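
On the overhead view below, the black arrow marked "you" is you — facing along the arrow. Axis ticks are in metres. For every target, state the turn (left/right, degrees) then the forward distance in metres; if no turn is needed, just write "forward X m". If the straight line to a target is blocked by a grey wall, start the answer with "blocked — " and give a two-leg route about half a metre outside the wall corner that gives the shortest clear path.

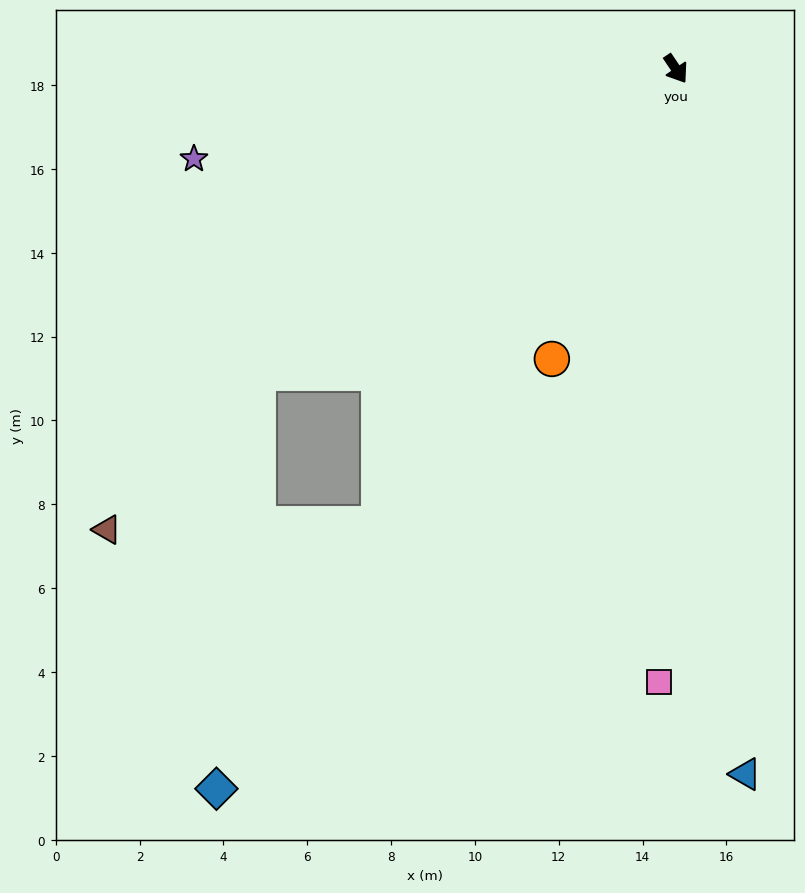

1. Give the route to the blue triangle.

turn right 28°, forward 16.9 m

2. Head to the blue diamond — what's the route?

turn right 66°, forward 20.4 m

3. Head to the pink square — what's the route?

turn right 36°, forward 14.6 m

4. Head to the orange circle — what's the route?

turn right 57°, forward 7.5 m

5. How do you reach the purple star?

turn right 113°, forward 11.7 m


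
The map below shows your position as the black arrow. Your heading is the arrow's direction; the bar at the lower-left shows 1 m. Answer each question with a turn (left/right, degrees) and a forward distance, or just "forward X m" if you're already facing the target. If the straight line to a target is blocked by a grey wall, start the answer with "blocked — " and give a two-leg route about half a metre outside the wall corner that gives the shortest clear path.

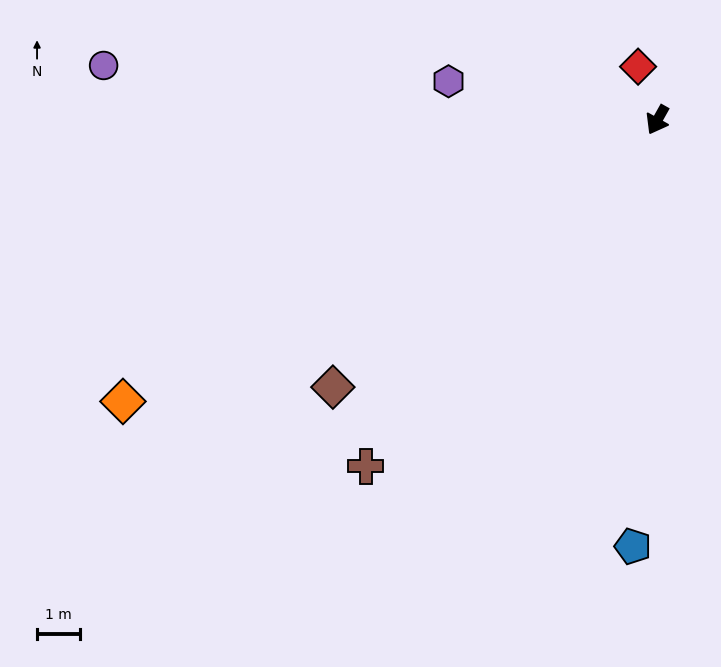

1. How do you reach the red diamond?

turn right 131°, forward 1.3 m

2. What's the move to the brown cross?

turn right 11°, forward 10.5 m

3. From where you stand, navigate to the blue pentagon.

turn left 26°, forward 9.9 m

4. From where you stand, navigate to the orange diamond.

turn right 33°, forward 14.0 m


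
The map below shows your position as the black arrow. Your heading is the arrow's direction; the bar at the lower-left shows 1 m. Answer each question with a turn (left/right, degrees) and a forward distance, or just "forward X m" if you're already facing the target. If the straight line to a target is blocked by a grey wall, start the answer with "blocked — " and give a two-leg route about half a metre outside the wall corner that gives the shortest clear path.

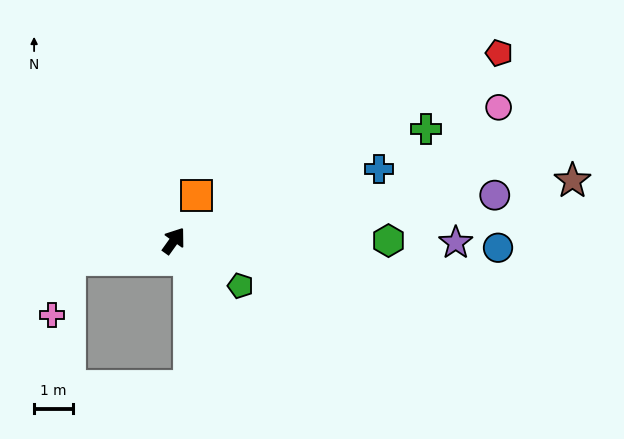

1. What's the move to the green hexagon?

turn right 54°, forward 5.6 m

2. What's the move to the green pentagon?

turn right 89°, forward 2.1 m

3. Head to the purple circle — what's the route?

turn right 46°, forward 8.4 m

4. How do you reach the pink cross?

blocked — turn left 136°, forward 2.8 m, then turn left 62°, forward 1.5 m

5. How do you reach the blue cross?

turn right 35°, forward 5.6 m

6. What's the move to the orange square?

turn left 9°, forward 1.3 m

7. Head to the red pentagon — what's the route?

turn right 24°, forward 9.8 m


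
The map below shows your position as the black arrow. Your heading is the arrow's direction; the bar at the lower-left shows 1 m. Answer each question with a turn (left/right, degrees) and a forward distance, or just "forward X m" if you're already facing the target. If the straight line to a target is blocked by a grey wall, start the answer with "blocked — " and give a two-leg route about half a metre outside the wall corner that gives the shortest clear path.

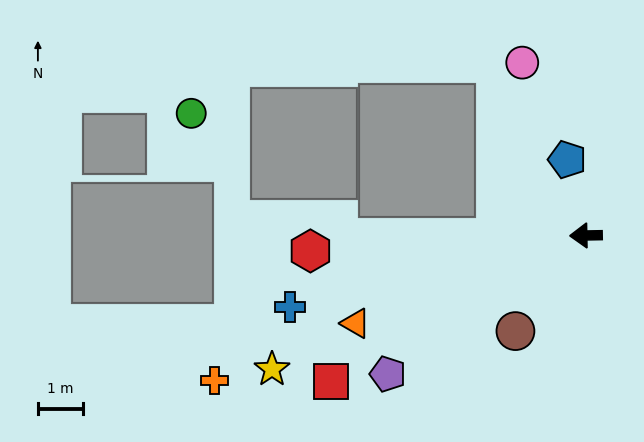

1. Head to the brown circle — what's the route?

turn left 52°, forward 2.7 m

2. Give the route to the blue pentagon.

turn right 77°, forward 1.7 m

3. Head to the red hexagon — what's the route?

turn left 2°, forward 6.2 m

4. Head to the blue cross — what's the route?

turn left 12°, forward 6.8 m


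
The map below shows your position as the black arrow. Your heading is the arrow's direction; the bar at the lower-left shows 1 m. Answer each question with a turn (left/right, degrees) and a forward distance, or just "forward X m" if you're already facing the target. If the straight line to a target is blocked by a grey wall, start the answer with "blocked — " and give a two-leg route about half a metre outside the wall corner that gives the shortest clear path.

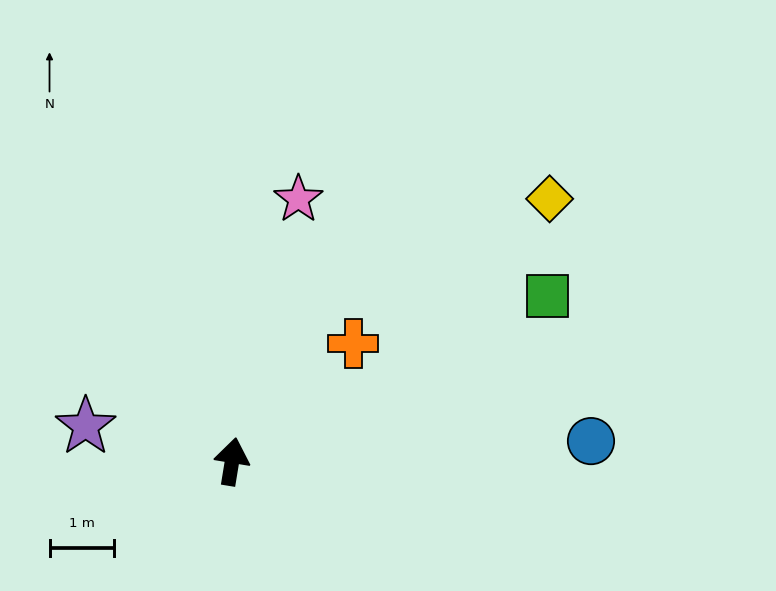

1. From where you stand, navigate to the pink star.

turn right 5°, forward 4.2 m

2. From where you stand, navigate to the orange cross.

turn right 36°, forward 2.6 m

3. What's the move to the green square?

turn right 53°, forward 5.5 m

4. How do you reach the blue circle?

turn right 77°, forward 5.6 m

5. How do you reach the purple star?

turn left 86°, forward 2.3 m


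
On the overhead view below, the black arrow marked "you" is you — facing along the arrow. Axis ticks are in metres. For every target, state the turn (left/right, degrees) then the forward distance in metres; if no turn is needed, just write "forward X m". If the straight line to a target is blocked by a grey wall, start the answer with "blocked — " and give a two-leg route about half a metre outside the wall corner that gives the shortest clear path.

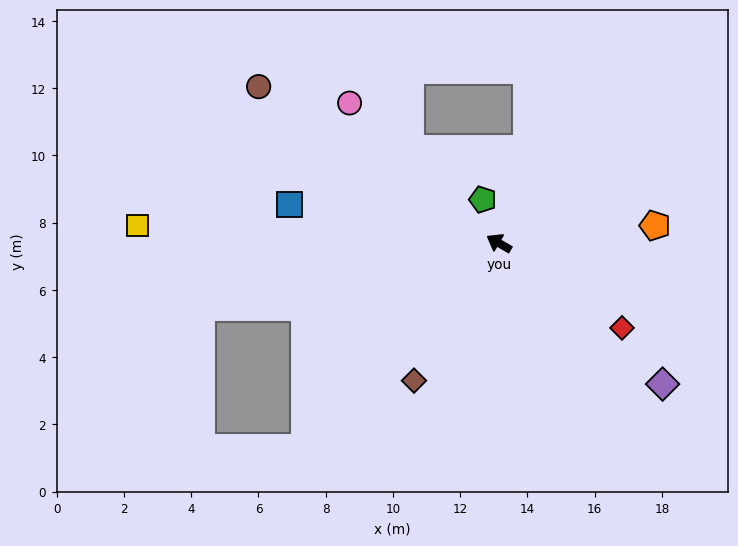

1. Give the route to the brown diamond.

turn left 88°, forward 4.8 m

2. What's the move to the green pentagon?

turn right 39°, forward 1.4 m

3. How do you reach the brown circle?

turn right 3°, forward 8.5 m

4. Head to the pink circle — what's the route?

turn right 13°, forward 6.1 m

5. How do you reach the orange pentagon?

turn right 143°, forward 4.7 m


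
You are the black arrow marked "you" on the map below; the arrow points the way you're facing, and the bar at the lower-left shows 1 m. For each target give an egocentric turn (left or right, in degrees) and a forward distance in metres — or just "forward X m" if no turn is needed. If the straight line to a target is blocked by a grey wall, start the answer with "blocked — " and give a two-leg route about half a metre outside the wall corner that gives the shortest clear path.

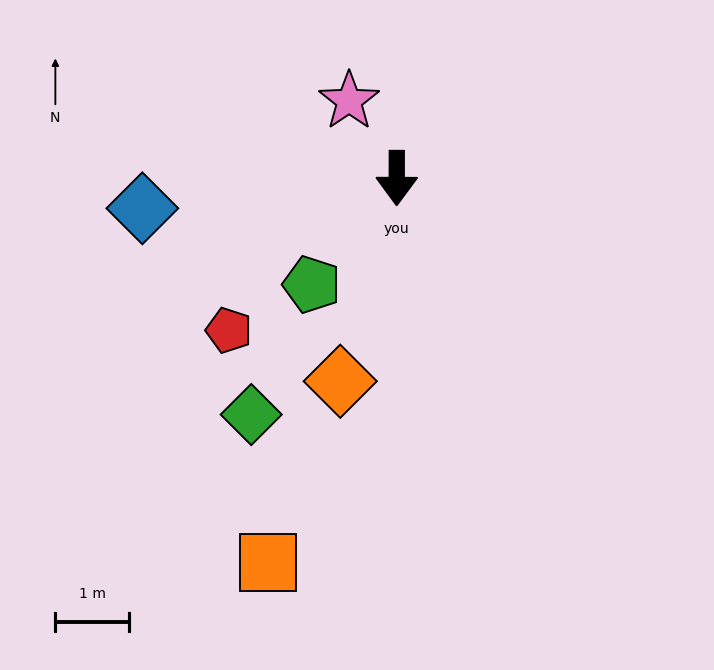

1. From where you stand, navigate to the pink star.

turn right 148°, forward 1.2 m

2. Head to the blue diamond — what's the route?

turn right 83°, forward 3.5 m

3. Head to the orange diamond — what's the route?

turn right 15°, forward 2.9 m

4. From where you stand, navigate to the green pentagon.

turn right 38°, forward 1.9 m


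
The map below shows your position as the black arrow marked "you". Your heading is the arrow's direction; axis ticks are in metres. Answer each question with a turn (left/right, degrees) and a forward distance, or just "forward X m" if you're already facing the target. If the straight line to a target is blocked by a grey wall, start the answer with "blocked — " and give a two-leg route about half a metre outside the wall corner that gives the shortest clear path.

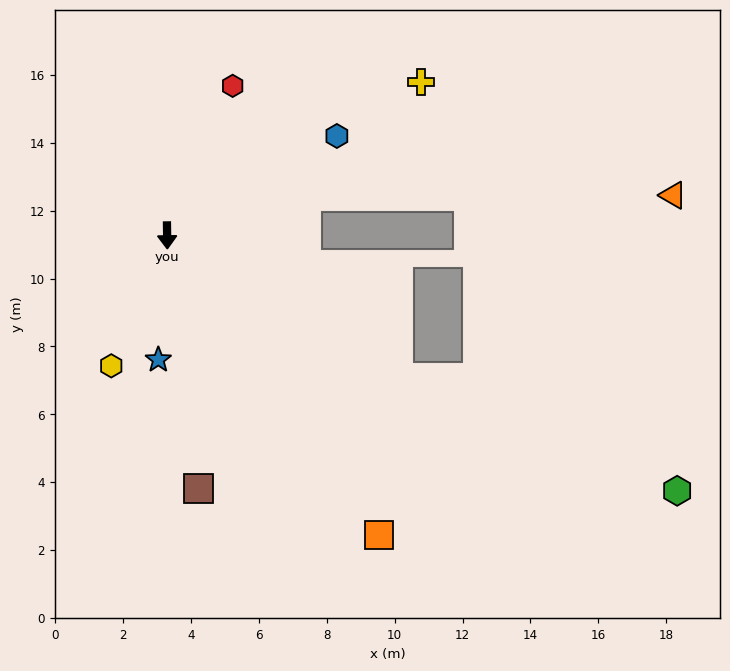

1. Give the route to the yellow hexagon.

turn right 24°, forward 4.2 m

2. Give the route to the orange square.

turn left 34°, forward 10.8 m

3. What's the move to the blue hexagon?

turn left 120°, forward 5.8 m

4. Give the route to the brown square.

turn left 6°, forward 7.5 m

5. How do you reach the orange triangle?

blocked — turn left 105°, forward 4.3 m, then turn right 16°, forward 10.8 m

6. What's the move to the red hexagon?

turn left 156°, forward 4.8 m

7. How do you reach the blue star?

turn right 5°, forward 3.7 m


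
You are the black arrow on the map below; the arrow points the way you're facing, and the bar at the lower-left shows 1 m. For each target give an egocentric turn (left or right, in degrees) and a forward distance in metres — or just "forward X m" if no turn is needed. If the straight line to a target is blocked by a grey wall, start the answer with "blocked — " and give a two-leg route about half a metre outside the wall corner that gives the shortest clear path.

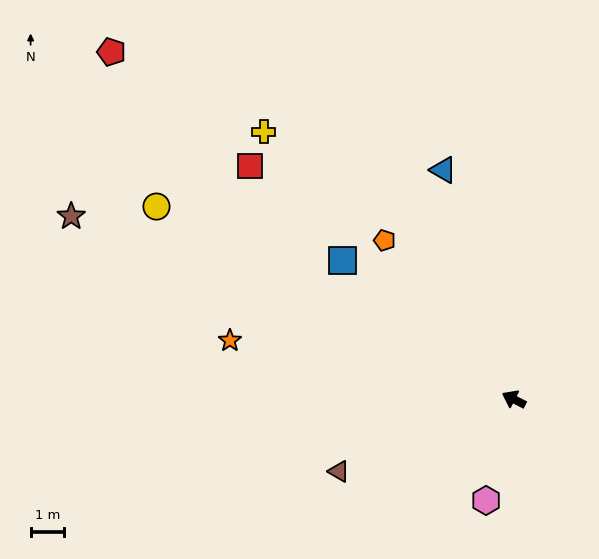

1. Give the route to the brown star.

turn left 5°, forward 14.3 m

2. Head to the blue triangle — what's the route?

turn right 46°, forward 7.2 m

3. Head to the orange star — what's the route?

turn left 15°, forward 8.7 m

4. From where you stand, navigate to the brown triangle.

turn left 49°, forward 5.6 m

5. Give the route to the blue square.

turn right 12°, forward 6.6 m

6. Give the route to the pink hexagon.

turn left 102°, forward 3.1 m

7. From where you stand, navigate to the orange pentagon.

turn right 24°, forward 6.1 m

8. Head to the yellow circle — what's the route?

forward 12.1 m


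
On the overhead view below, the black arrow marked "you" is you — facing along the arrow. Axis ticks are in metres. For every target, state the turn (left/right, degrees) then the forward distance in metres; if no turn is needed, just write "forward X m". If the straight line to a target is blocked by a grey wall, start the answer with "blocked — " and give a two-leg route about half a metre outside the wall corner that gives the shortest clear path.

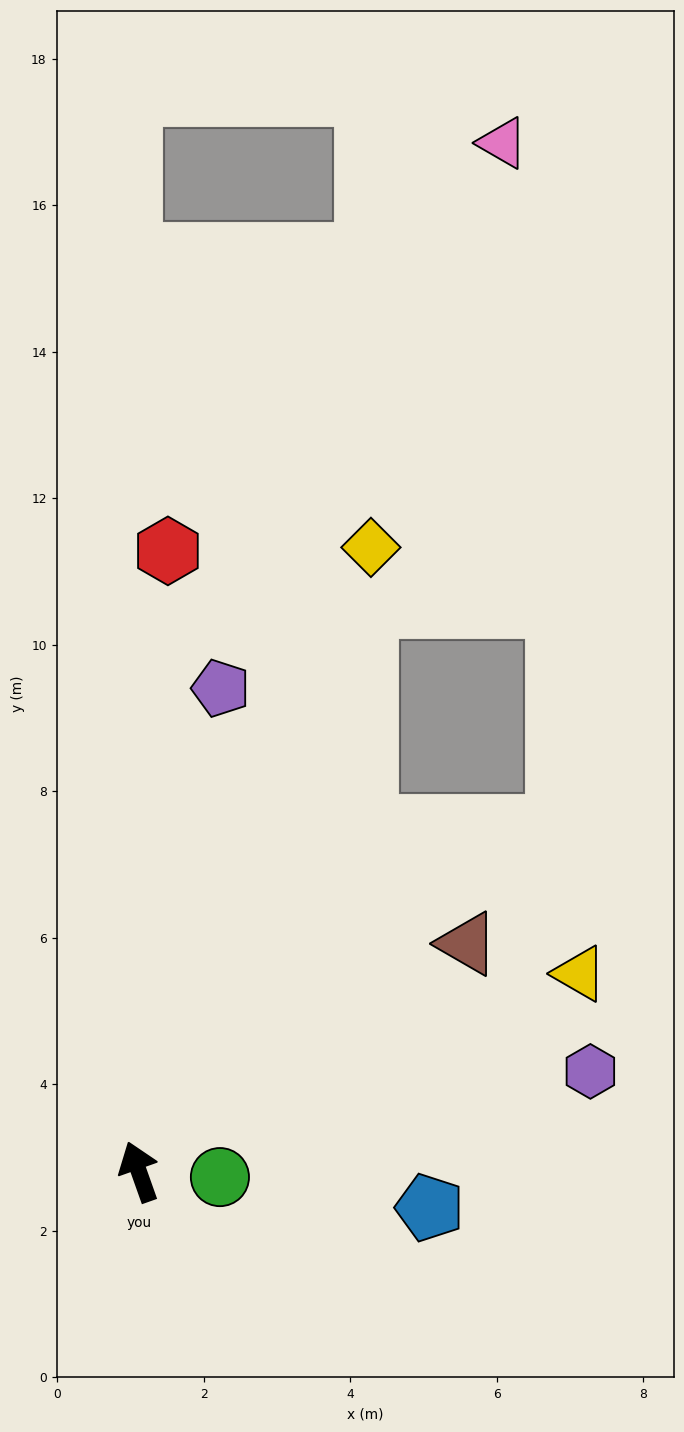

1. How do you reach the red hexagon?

turn right 22°, forward 8.5 m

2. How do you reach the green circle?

turn right 113°, forward 1.1 m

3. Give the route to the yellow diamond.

turn right 40°, forward 9.1 m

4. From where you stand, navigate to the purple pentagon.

turn right 29°, forward 6.7 m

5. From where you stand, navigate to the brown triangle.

turn right 75°, forward 5.5 m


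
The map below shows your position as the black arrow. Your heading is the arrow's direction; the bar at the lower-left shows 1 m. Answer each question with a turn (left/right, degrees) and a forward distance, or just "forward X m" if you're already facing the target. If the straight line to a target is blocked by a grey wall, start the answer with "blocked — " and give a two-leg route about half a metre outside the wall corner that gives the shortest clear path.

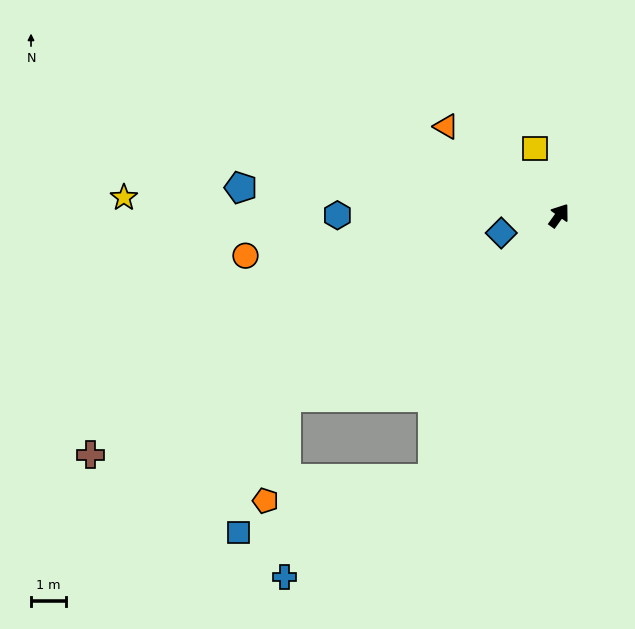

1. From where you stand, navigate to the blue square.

blocked — turn right 170°, forward 8.4 m, then turn right 49°, forward 5.8 m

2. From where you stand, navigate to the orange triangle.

turn left 87°, forward 4.2 m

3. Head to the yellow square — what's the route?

turn left 56°, forward 2.1 m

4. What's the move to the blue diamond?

turn left 142°, forward 1.7 m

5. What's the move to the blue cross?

blocked — turn right 170°, forward 8.4 m, then turn right 31°, forward 5.1 m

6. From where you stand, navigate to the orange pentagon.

blocked — turn right 170°, forward 8.4 m, then turn right 57°, forward 4.9 m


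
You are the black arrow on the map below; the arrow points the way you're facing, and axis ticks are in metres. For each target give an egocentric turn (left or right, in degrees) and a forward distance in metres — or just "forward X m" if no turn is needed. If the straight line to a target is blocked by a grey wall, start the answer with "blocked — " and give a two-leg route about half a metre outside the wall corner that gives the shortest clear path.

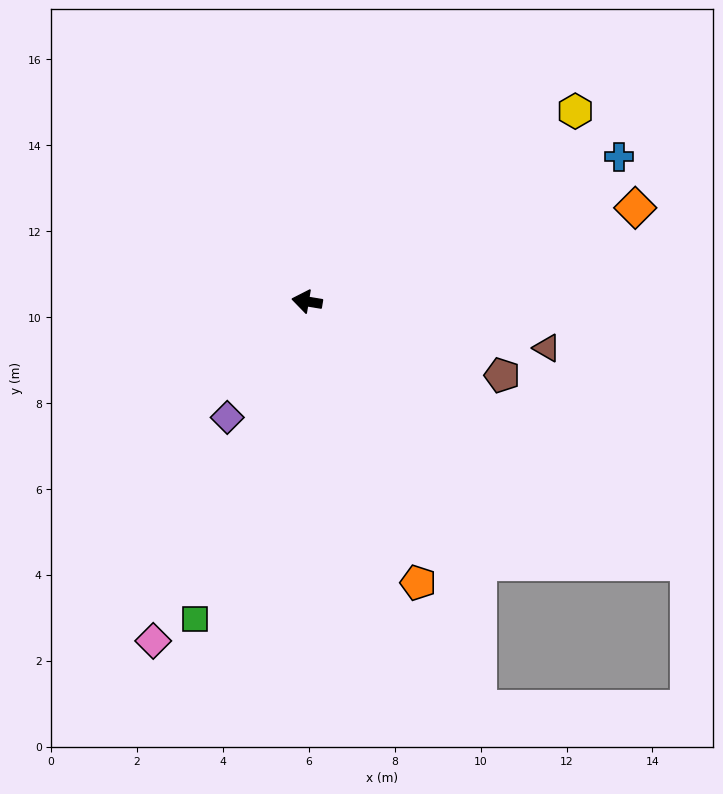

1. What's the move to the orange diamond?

turn right 155°, forward 7.9 m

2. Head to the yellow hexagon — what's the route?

turn right 135°, forward 7.7 m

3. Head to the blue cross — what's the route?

turn right 146°, forward 8.0 m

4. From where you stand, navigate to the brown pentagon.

turn left 169°, forward 4.9 m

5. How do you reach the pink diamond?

turn left 75°, forward 8.7 m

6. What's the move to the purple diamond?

turn left 65°, forward 3.3 m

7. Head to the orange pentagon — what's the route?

turn left 121°, forward 7.0 m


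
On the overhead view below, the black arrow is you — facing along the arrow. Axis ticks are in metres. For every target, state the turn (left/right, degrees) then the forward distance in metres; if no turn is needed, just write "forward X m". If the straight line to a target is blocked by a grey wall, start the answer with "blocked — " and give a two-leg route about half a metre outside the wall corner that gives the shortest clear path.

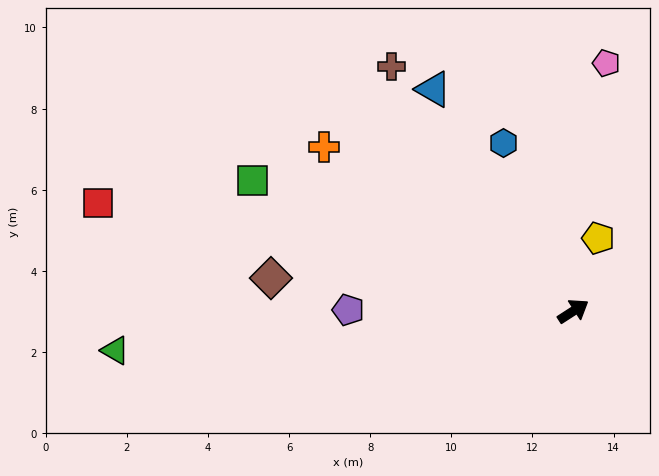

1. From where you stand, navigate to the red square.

turn left 134°, forward 12.0 m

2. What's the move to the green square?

turn left 125°, forward 8.5 m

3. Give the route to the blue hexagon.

turn left 80°, forward 4.5 m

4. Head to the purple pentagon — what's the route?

turn left 147°, forward 5.5 m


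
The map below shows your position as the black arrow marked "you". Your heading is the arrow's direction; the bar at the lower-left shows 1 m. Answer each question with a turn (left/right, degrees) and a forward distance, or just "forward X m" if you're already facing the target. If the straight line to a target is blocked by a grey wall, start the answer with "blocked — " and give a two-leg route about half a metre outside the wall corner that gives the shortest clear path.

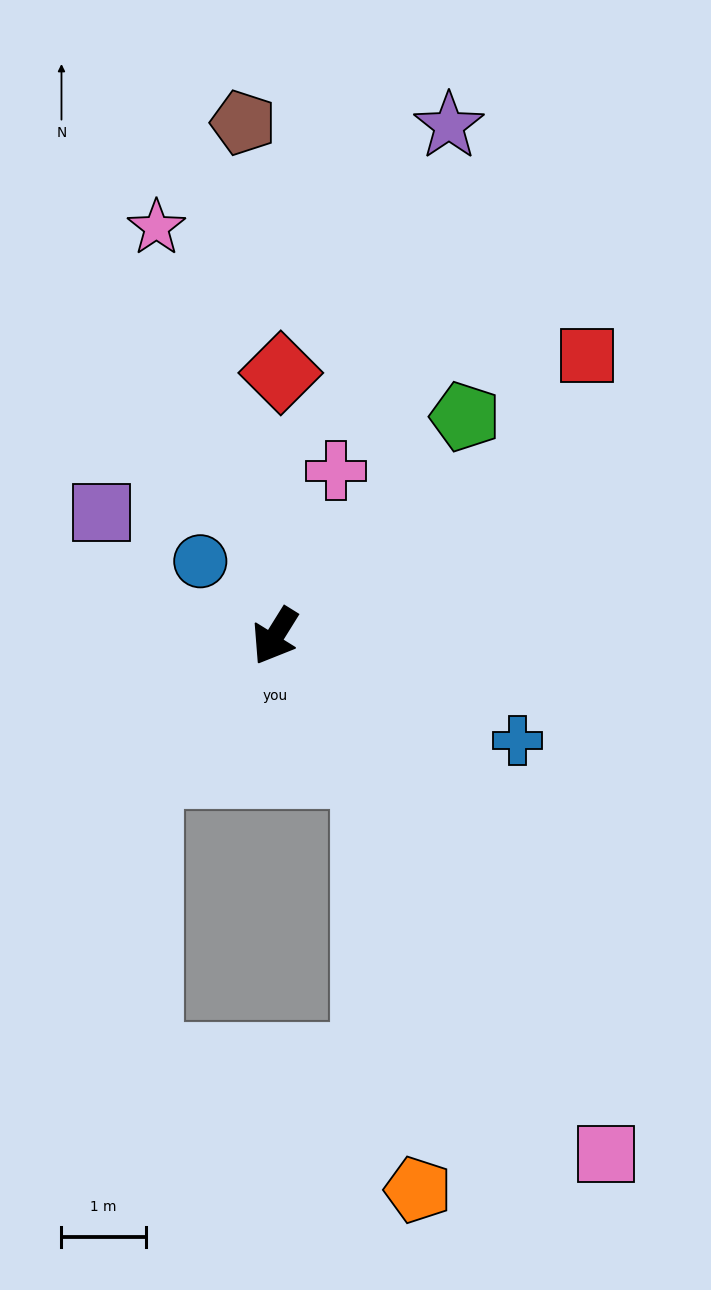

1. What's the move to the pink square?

turn left 64°, forward 7.3 m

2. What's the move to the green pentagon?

turn left 171°, forward 3.4 m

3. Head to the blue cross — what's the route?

turn left 99°, forward 3.1 m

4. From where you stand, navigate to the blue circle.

turn right 103°, forward 1.3 m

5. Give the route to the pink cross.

turn right 168°, forward 2.1 m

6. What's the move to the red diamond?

turn right 149°, forward 3.1 m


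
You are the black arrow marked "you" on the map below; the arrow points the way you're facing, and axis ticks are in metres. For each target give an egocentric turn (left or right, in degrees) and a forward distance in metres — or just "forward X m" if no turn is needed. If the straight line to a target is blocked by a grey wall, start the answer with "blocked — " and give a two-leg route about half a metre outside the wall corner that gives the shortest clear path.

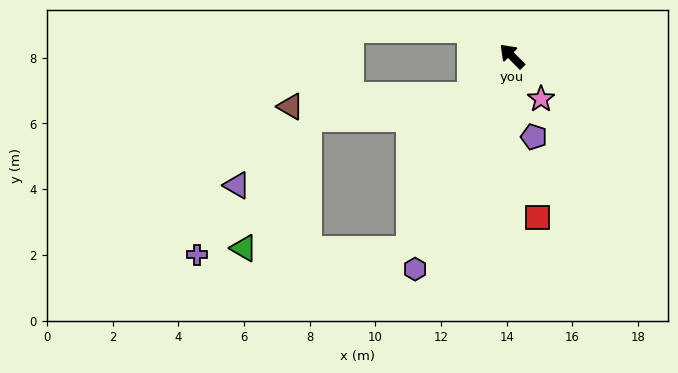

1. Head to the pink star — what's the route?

turn left 170°, forward 1.6 m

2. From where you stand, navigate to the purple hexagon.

turn left 111°, forward 7.1 m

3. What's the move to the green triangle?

blocked — turn left 107°, forward 6.7 m, then turn right 62°, forward 5.0 m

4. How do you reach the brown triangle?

blocked — turn left 89°, forward 1.8 m, then turn right 40°, forward 5.5 m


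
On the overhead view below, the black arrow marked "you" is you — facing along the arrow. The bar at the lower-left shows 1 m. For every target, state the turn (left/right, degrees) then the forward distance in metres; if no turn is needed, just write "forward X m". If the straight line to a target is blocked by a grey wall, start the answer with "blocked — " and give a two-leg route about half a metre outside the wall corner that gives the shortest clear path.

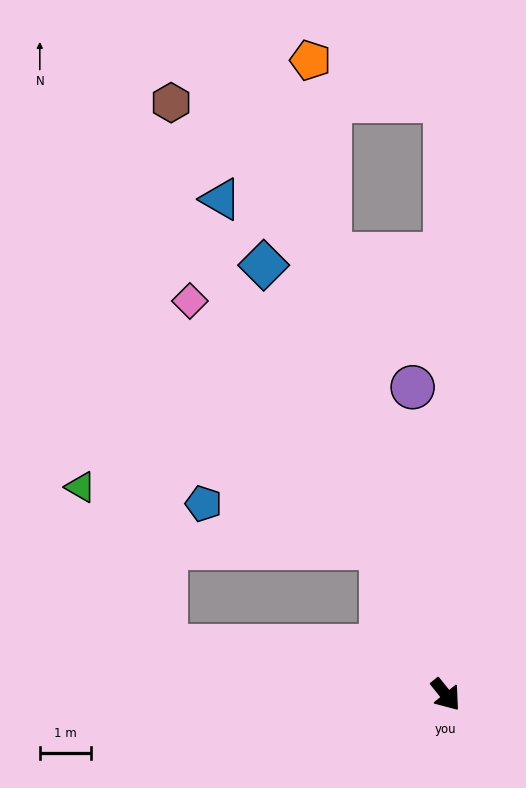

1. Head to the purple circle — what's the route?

turn left 147°, forward 6.1 m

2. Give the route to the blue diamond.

turn left 164°, forward 9.2 m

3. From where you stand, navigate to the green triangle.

blocked — turn right 139°, forward 5.6 m, then turn right 52°, forward 3.6 m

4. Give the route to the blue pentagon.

blocked — turn left 165°, forward 3.2 m, then turn left 52°, forward 3.6 m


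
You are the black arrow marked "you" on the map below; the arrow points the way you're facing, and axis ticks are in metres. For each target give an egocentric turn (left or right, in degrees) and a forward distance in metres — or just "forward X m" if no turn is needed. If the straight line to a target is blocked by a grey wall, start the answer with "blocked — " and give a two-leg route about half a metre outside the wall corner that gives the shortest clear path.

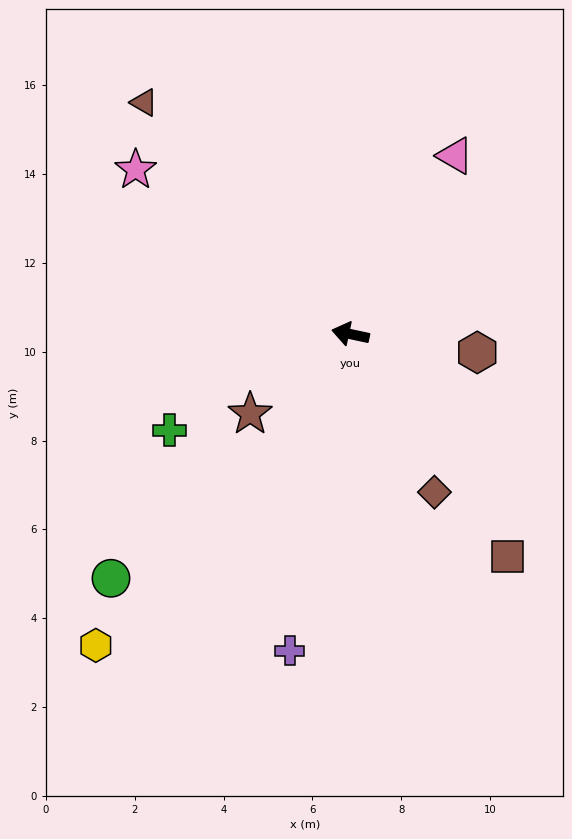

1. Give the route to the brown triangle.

turn right 36°, forward 7.0 m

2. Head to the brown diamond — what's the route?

turn left 130°, forward 4.0 m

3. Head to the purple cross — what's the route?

turn left 91°, forward 7.3 m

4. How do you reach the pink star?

turn right 25°, forward 6.1 m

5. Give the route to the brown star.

turn left 51°, forward 2.9 m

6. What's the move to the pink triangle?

turn right 108°, forward 4.7 m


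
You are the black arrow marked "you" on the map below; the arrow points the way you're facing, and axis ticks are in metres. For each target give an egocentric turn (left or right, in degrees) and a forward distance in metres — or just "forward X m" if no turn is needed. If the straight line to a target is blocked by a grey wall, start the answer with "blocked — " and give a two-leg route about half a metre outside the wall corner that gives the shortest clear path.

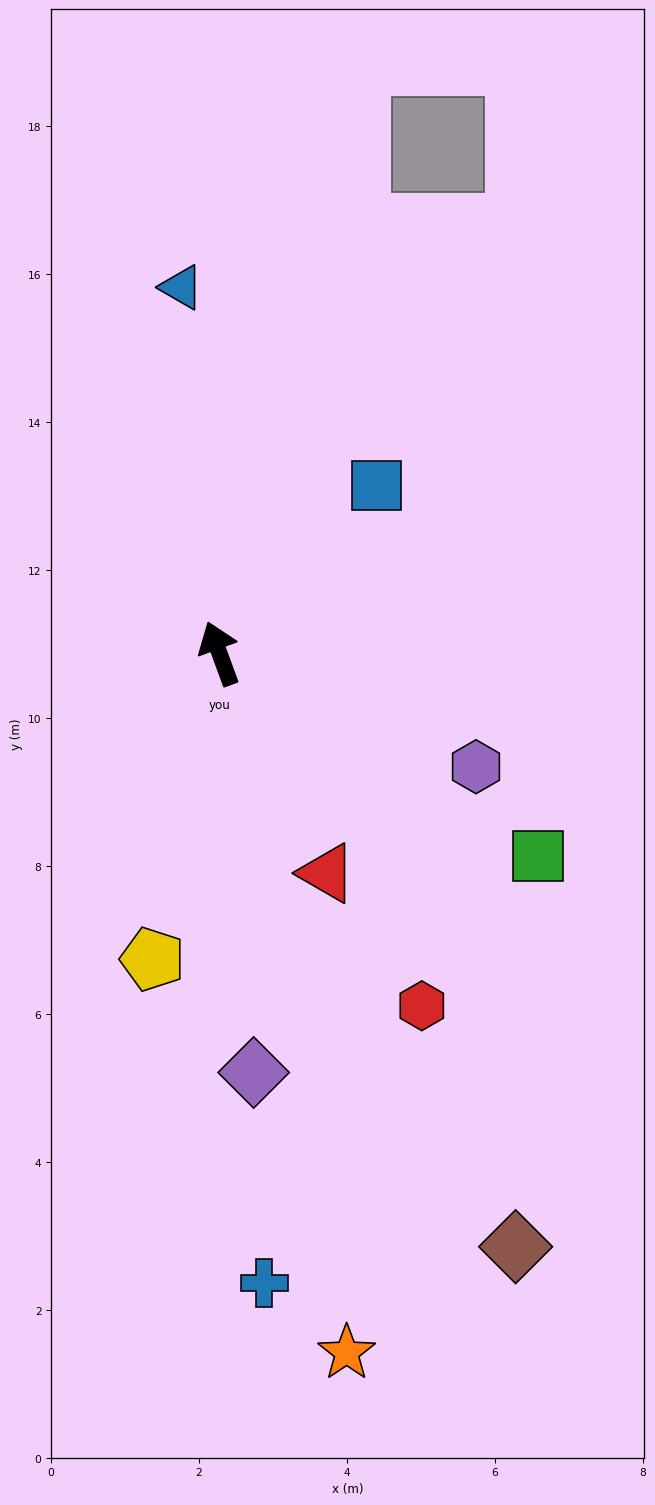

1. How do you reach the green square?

turn right 143°, forward 5.1 m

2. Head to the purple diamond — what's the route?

turn left 165°, forward 5.7 m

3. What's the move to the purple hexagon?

turn right 134°, forward 3.8 m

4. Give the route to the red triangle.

turn right 174°, forward 3.3 m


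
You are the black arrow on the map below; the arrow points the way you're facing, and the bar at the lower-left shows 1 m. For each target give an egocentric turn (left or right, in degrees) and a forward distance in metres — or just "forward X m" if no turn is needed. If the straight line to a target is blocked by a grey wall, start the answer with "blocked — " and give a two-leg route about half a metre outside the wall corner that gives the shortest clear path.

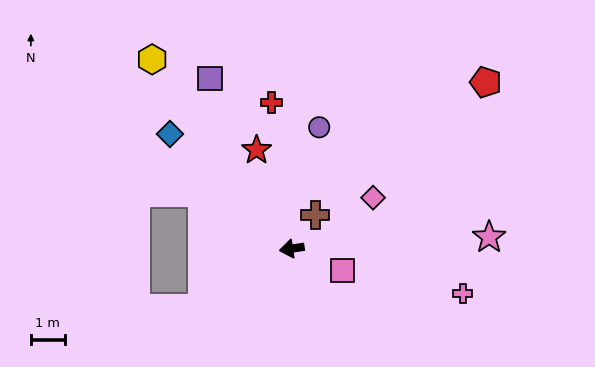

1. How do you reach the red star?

turn right 79°, forward 3.1 m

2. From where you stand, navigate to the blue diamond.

turn right 52°, forward 4.9 m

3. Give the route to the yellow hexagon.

turn right 62°, forward 6.9 m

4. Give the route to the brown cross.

turn right 133°, forward 1.2 m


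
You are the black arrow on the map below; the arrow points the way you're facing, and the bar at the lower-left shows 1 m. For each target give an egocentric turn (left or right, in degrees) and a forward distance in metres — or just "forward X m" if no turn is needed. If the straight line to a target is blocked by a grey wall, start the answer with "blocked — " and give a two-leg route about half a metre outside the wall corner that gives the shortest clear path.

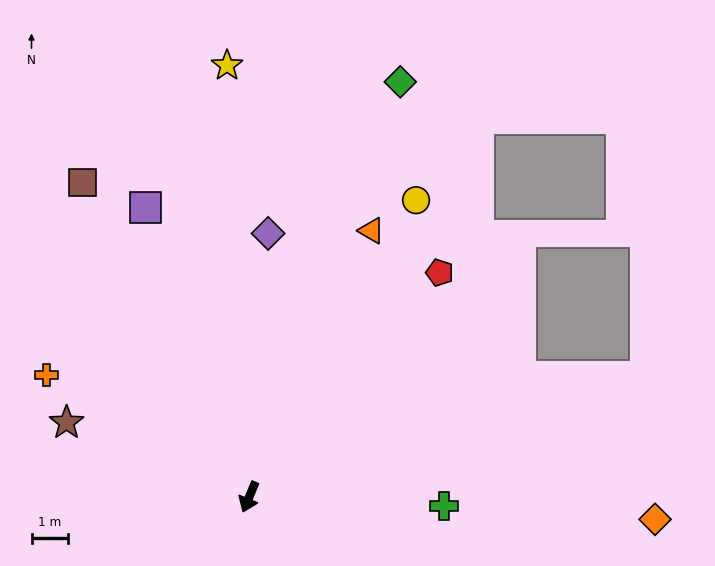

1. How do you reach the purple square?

turn right 138°, forward 8.5 m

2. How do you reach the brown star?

turn right 90°, forward 5.4 m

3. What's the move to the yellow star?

turn right 155°, forward 11.9 m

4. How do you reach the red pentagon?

turn left 162°, forward 8.1 m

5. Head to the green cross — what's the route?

turn left 110°, forward 5.4 m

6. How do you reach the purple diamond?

turn right 162°, forward 7.3 m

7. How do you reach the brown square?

turn right 130°, forward 9.8 m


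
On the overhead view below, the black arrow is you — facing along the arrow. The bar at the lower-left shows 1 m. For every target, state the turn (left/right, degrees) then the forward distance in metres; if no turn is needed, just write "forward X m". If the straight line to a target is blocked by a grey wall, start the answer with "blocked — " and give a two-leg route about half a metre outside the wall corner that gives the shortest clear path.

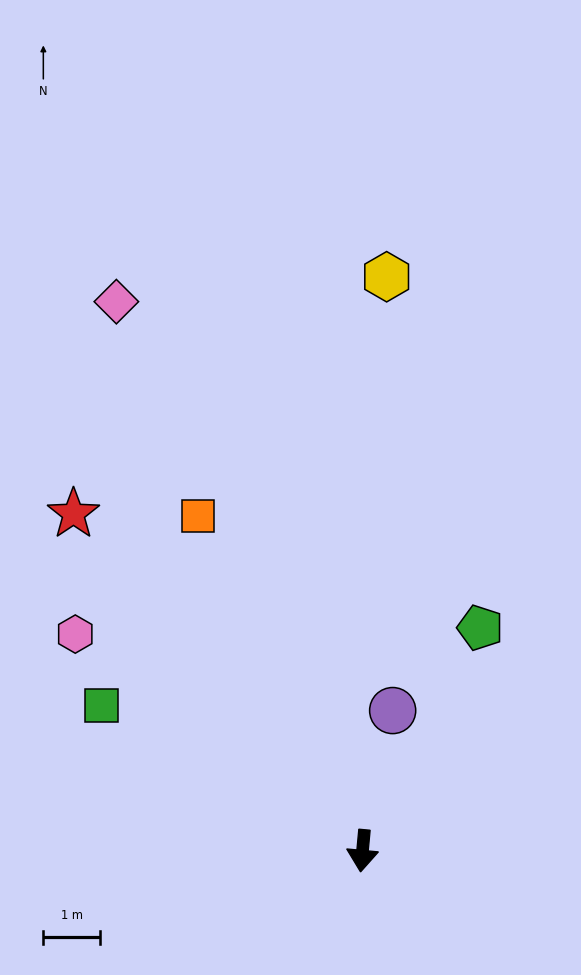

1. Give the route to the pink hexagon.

turn right 122°, forward 6.3 m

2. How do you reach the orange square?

turn right 149°, forward 6.6 m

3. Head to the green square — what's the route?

turn right 114°, forward 5.3 m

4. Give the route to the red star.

turn right 134°, forward 7.8 m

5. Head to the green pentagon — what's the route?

turn left 157°, forward 4.4 m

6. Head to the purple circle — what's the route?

turn left 173°, forward 2.5 m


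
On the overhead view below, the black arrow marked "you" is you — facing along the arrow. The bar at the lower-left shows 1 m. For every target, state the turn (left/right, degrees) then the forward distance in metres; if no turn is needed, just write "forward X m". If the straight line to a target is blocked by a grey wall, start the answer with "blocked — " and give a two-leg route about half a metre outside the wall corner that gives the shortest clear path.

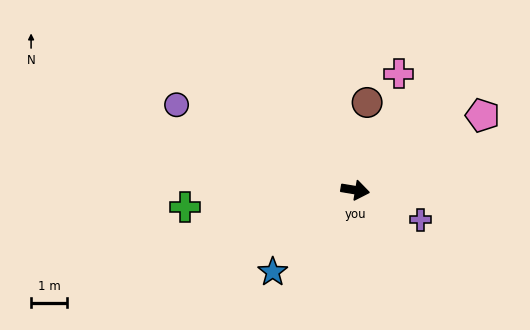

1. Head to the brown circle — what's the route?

turn left 92°, forward 2.4 m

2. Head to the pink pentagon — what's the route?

turn left 40°, forward 4.1 m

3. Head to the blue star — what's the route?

turn right 126°, forward 3.2 m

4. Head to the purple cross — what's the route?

turn right 15°, forward 2.0 m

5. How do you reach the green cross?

turn right 165°, forward 4.7 m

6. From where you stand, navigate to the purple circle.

turn left 164°, forward 5.5 m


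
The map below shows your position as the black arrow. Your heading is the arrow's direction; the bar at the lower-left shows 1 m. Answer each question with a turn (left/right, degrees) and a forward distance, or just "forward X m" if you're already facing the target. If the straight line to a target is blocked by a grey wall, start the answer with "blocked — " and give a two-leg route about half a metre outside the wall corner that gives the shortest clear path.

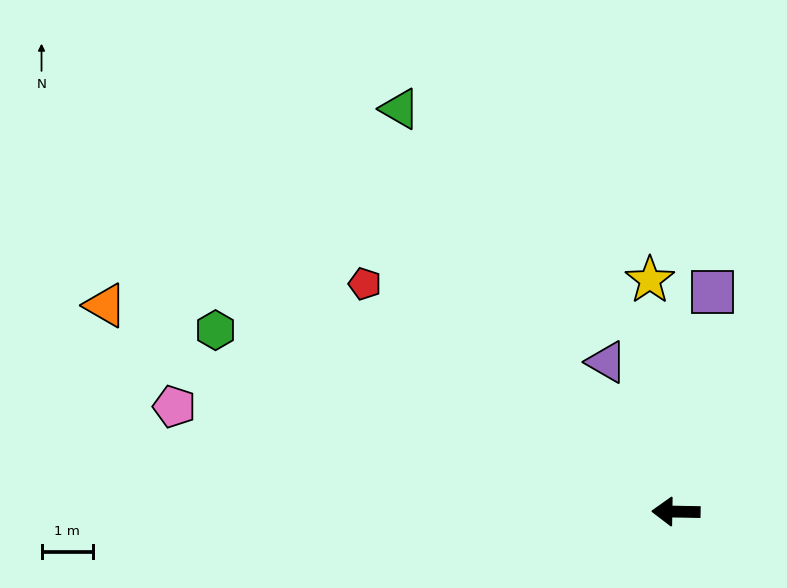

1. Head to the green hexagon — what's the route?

turn right 20°, forward 9.6 m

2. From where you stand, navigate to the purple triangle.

turn right 64°, forward 3.2 m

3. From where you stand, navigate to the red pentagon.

turn right 35°, forward 7.5 m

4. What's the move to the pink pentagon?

turn right 11°, forward 10.0 m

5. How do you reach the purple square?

turn right 98°, forward 4.3 m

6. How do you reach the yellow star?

turn right 83°, forward 4.5 m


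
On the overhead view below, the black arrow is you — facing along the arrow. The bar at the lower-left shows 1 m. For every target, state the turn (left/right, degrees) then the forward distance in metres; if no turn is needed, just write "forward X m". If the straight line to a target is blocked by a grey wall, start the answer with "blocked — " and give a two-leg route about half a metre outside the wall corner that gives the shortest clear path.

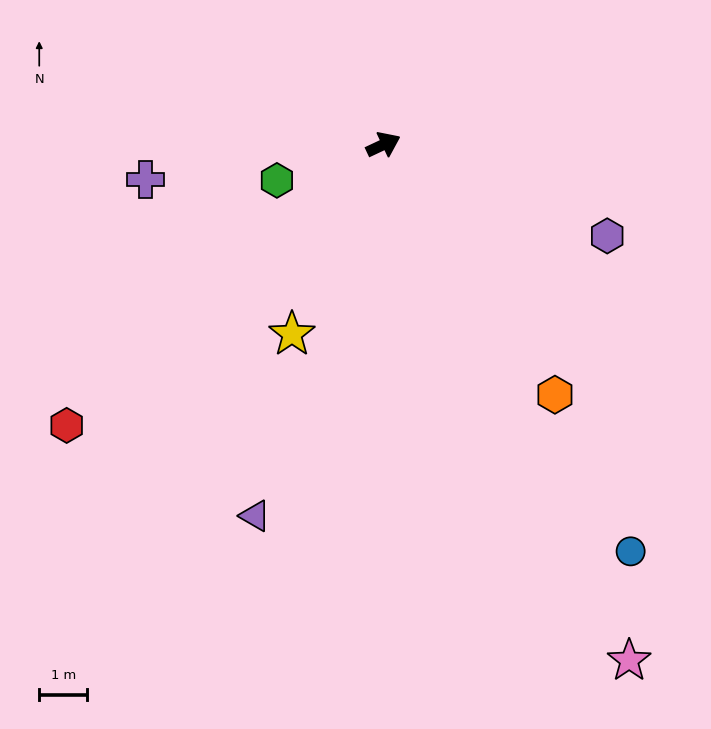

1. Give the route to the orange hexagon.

turn right 81°, forward 6.3 m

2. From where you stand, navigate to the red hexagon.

turn right 164°, forward 8.8 m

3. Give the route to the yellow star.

turn right 141°, forward 4.4 m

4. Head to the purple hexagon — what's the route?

turn right 47°, forward 5.0 m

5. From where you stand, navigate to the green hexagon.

turn left 173°, forward 2.3 m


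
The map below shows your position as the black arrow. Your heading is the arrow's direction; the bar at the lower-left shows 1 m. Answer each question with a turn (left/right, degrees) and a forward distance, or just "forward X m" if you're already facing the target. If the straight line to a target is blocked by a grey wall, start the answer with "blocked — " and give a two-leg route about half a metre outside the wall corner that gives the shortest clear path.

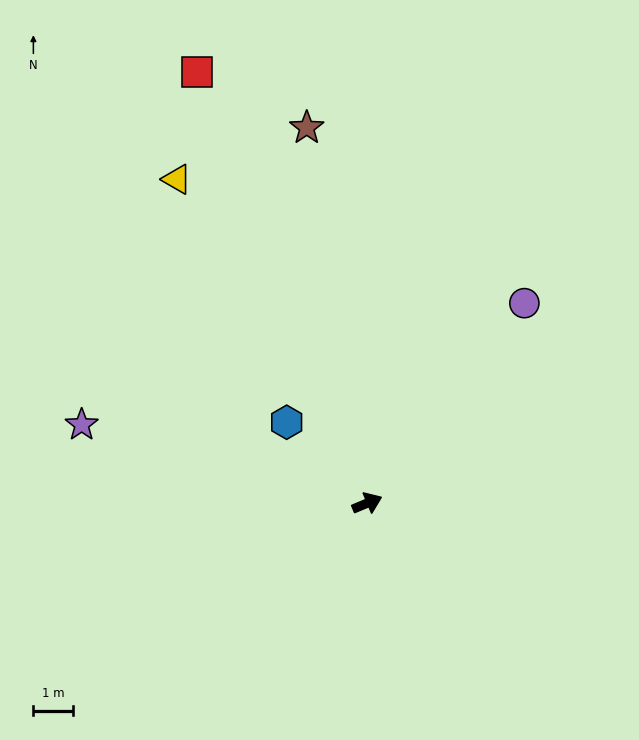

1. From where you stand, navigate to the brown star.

turn left 77°, forward 9.5 m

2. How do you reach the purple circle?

turn left 29°, forward 6.3 m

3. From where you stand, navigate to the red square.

turn left 89°, forward 11.6 m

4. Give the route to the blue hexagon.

turn left 112°, forward 2.8 m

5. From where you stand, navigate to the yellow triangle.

turn left 98°, forward 9.4 m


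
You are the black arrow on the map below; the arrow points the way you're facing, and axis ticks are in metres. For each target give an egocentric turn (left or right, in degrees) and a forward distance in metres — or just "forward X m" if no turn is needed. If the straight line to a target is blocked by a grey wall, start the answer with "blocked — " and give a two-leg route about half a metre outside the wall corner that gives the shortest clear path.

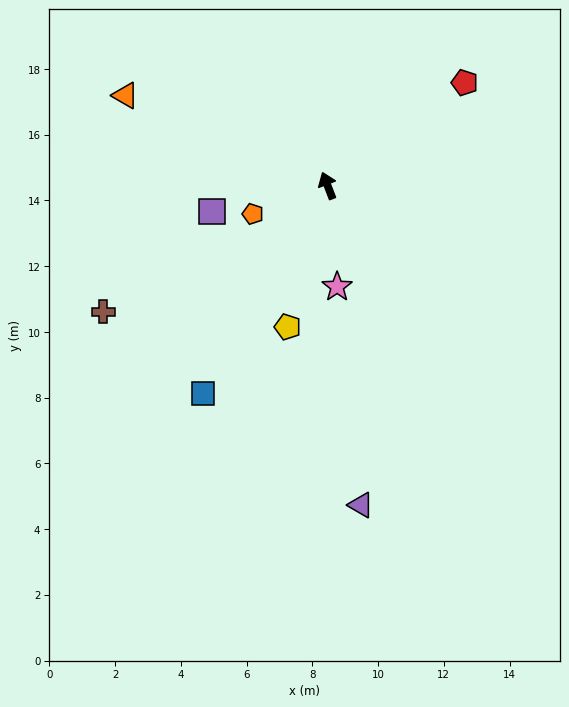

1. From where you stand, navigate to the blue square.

turn left 128°, forward 7.4 m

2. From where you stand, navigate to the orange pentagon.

turn left 90°, forward 2.4 m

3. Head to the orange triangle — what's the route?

turn left 45°, forward 6.7 m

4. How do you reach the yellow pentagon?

turn left 143°, forward 4.5 m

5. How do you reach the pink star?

turn left 164°, forward 3.1 m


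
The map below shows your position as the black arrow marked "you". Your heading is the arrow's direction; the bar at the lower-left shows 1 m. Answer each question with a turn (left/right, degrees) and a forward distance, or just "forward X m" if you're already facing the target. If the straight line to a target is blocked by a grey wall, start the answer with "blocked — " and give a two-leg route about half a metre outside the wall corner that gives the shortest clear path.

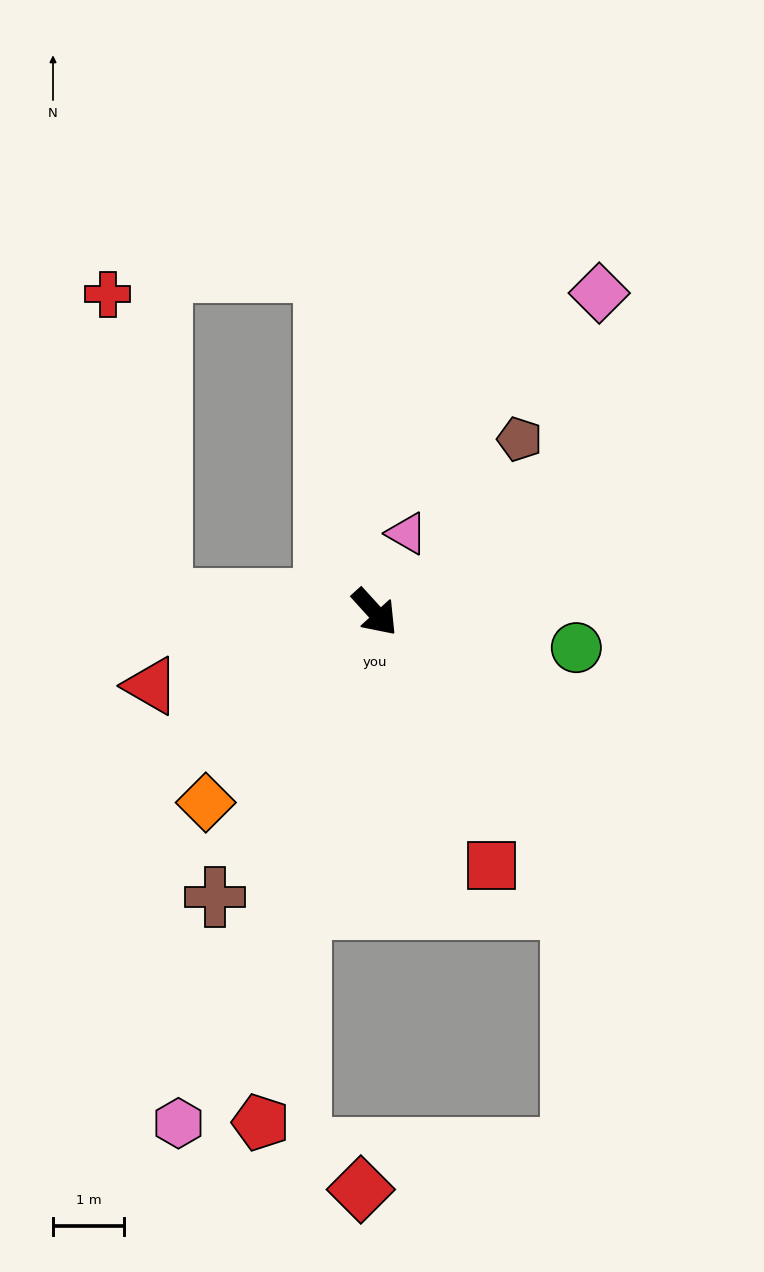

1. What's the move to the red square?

turn right 18°, forward 3.9 m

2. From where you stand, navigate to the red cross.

blocked — turn right 136°, forward 3.0 m, then turn right 76°, forward 4.4 m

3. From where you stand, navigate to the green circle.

turn left 38°, forward 2.9 m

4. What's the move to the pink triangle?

turn left 116°, forward 1.2 m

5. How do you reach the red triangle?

turn right 114°, forward 3.3 m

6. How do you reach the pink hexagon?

turn right 63°, forward 7.7 m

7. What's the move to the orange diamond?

turn right 84°, forward 3.6 m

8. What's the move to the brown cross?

turn right 72°, forward 4.6 m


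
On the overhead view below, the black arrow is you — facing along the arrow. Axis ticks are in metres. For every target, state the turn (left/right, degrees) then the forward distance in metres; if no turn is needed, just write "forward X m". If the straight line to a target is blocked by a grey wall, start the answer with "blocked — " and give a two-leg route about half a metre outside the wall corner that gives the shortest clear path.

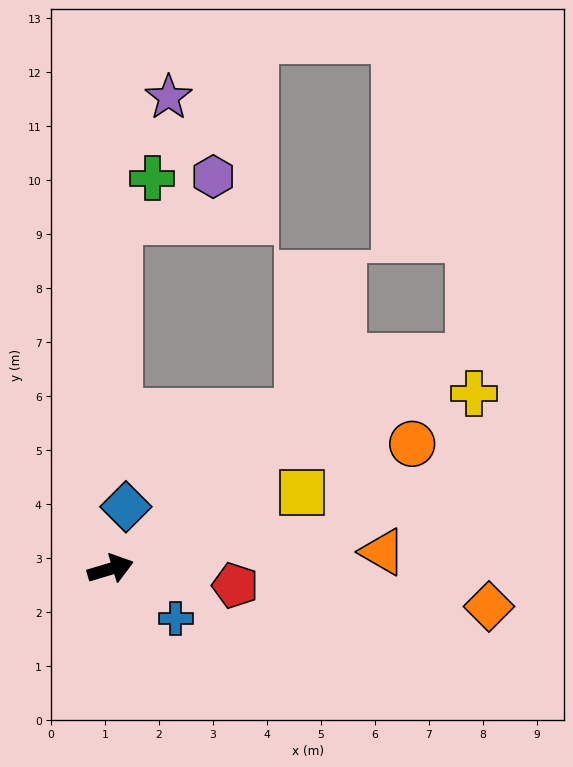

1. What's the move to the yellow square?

turn left 5°, forward 3.8 m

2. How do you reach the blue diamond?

turn left 59°, forward 1.2 m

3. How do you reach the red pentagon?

turn right 24°, forward 2.3 m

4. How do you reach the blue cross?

turn right 54°, forward 1.5 m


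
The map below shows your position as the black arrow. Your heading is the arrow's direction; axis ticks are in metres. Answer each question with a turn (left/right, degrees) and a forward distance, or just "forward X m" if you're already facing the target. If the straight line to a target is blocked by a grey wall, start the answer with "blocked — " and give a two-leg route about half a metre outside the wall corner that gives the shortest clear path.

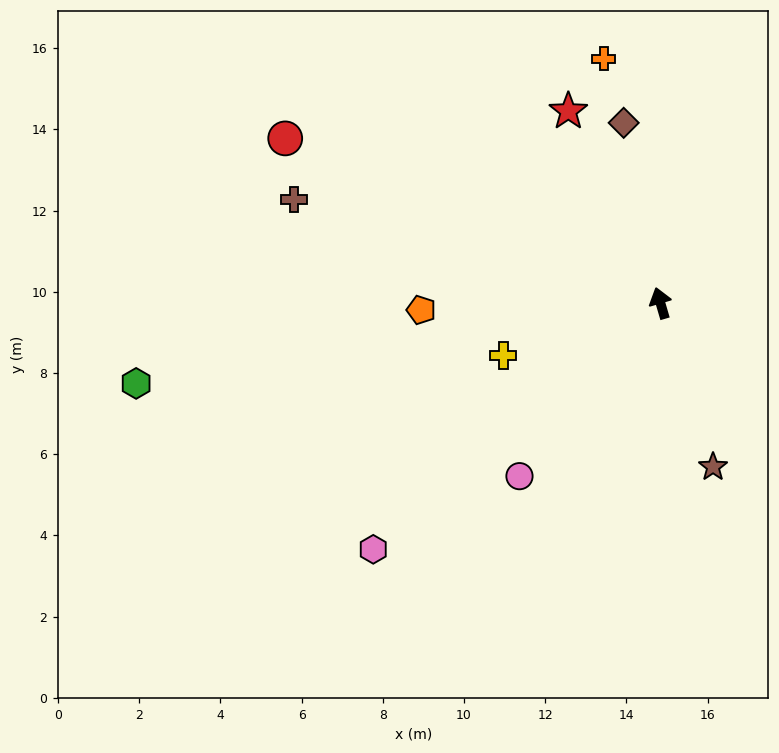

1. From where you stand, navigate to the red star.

turn left 9°, forward 5.2 m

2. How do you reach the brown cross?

turn left 58°, forward 9.4 m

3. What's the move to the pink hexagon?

turn left 114°, forward 9.3 m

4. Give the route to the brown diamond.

turn right 5°, forward 4.5 m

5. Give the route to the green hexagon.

turn left 82°, forward 13.1 m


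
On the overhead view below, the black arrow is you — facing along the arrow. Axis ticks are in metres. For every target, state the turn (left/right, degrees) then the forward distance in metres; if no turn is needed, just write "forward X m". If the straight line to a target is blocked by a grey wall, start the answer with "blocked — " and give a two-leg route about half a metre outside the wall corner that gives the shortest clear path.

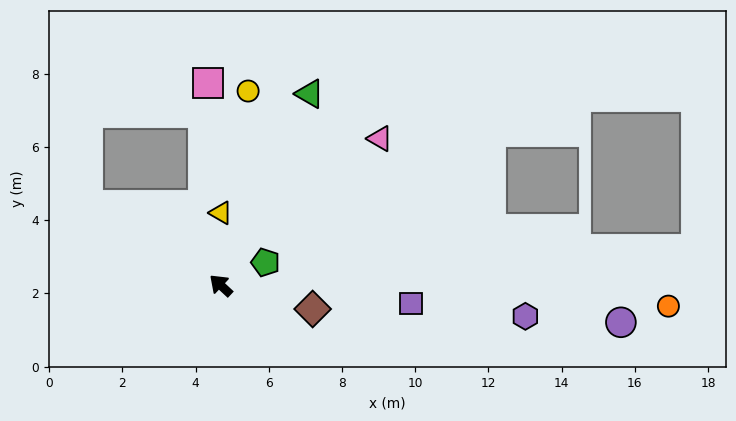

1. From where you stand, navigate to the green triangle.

turn right 72°, forward 5.8 m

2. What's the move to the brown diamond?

turn right 151°, forward 2.6 m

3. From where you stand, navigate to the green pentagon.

turn right 110°, forward 1.4 m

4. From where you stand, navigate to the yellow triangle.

turn right 47°, forward 2.0 m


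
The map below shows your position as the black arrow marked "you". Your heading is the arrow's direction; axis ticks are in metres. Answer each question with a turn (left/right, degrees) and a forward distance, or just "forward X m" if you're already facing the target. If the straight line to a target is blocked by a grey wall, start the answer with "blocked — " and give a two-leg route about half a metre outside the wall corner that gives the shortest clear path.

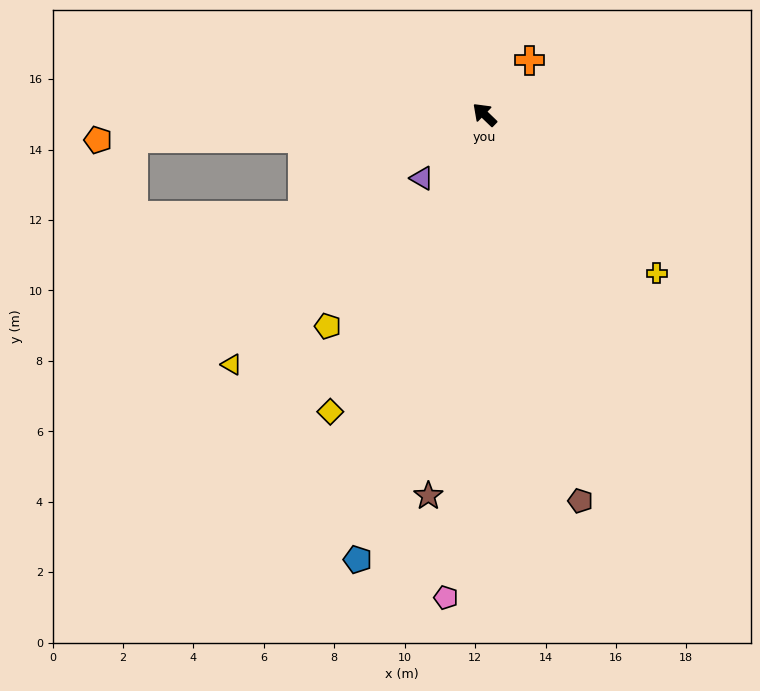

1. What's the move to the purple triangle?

turn left 89°, forward 2.5 m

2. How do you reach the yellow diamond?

turn left 106°, forward 9.5 m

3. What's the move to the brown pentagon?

turn left 148°, forward 11.3 m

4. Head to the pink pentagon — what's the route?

turn left 129°, forward 13.8 m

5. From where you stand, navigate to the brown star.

turn left 126°, forward 10.9 m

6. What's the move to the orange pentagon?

turn left 48°, forward 11.0 m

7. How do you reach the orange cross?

turn right 86°, forward 2.0 m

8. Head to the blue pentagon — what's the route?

turn left 118°, forward 13.1 m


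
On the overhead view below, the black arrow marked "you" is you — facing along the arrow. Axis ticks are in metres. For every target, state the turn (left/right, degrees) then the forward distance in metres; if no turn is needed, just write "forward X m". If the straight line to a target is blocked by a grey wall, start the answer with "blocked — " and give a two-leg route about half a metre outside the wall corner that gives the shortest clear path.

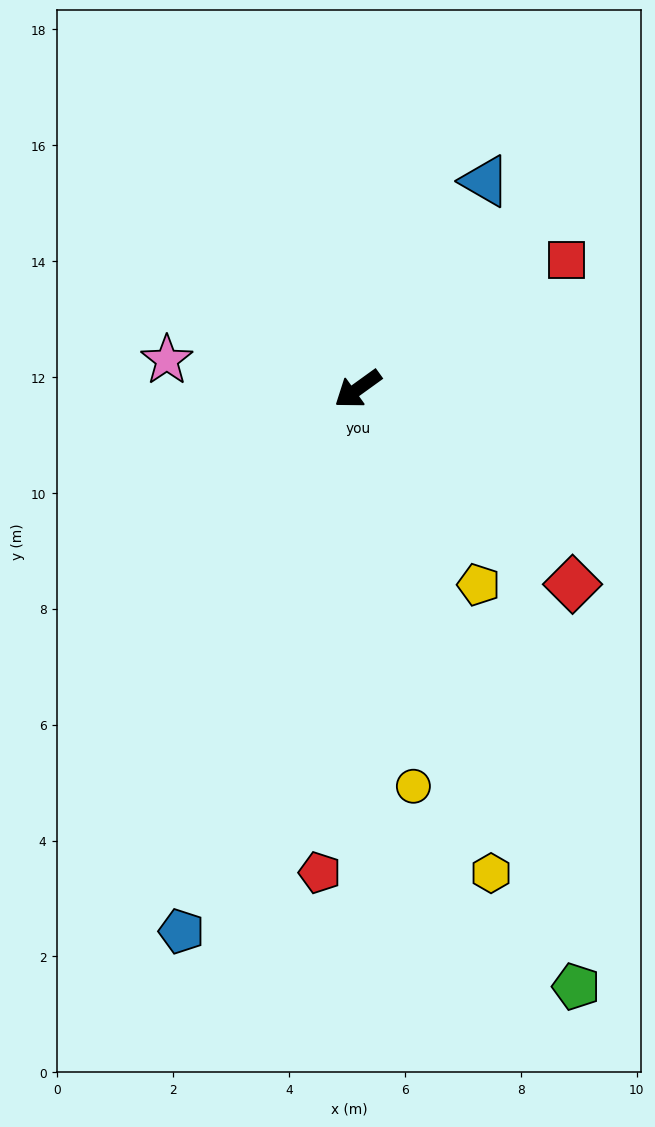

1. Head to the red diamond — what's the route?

turn left 102°, forward 5.0 m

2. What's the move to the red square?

turn left 176°, forward 4.2 m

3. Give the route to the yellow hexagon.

turn left 70°, forward 8.7 m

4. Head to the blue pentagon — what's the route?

turn left 36°, forward 9.8 m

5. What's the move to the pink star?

turn right 44°, forward 3.3 m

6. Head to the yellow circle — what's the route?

turn left 62°, forward 6.9 m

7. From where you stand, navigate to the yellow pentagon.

turn left 86°, forward 4.0 m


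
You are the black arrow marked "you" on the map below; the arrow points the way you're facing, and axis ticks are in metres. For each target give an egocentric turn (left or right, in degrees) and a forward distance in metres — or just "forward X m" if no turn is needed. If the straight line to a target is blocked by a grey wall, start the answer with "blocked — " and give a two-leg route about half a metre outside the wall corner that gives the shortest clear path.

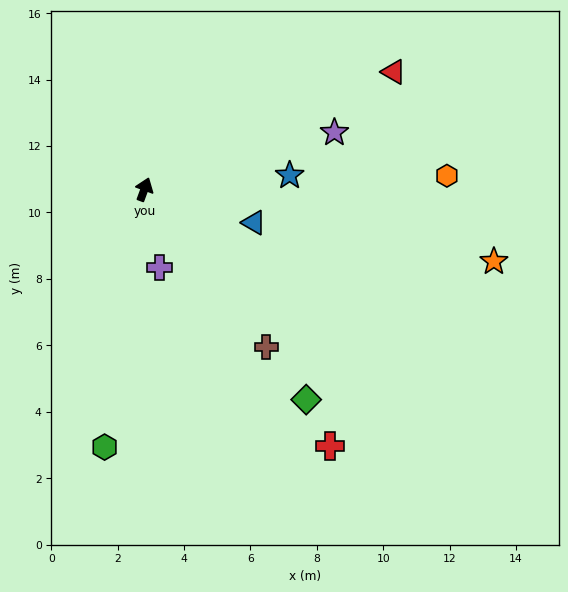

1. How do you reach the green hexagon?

turn right 169°, forward 7.9 m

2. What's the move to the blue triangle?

turn right 87°, forward 3.4 m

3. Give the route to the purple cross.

turn right 149°, forward 2.4 m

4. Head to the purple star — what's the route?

turn right 53°, forward 6.0 m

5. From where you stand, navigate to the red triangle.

turn right 45°, forward 8.3 m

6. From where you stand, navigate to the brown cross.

turn right 122°, forward 6.0 m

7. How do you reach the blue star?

turn right 64°, forward 4.4 m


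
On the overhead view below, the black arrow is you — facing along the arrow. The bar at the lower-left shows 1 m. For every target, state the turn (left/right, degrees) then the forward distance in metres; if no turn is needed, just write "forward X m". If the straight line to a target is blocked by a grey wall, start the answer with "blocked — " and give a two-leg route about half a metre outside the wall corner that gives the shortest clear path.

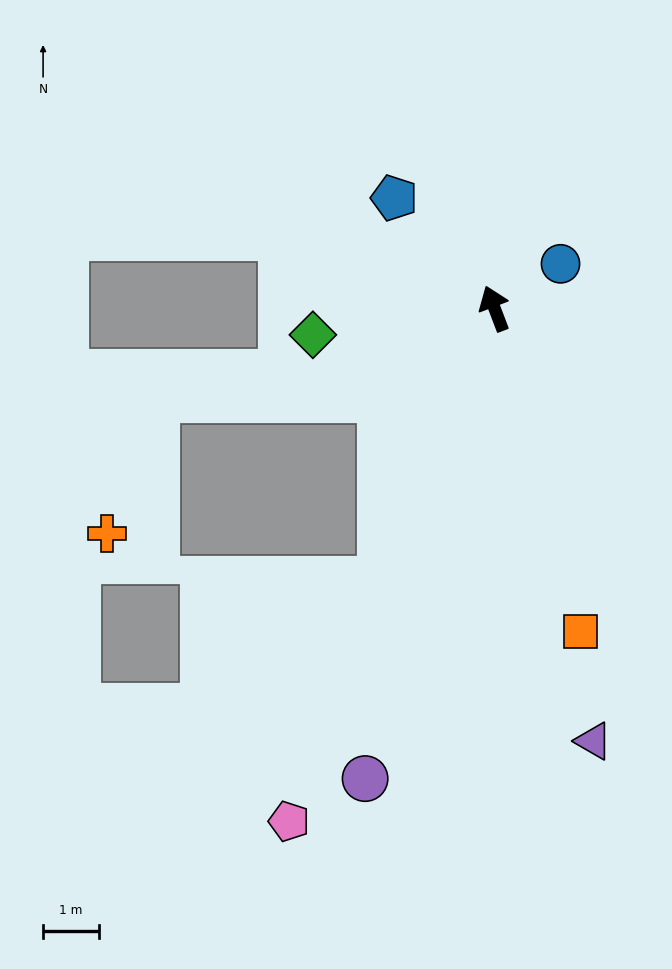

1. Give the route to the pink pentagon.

turn left 137°, forward 9.9 m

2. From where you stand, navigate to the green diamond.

turn left 77°, forward 3.3 m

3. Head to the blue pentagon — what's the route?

turn left 21°, forward 2.7 m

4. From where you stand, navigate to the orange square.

turn left 174°, forward 6.0 m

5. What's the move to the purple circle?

turn left 144°, forward 8.8 m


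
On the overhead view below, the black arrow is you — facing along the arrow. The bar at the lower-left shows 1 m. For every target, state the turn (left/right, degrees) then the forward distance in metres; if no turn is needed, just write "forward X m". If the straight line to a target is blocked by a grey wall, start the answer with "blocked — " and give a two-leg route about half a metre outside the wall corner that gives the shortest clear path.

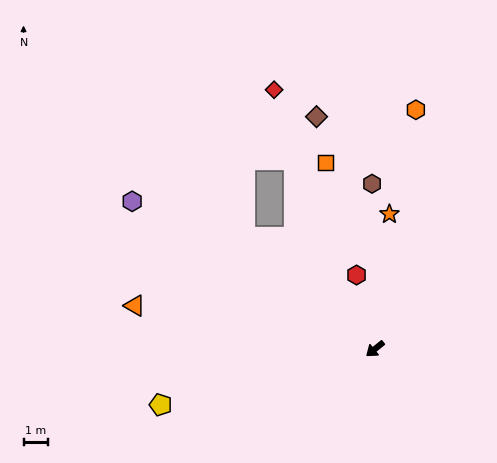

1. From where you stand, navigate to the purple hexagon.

turn right 70°, forward 11.6 m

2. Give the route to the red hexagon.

turn right 115°, forward 3.1 m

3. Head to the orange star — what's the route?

turn right 135°, forward 5.5 m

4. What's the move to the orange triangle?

turn right 49°, forward 10.0 m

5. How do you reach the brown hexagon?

turn right 128°, forward 6.7 m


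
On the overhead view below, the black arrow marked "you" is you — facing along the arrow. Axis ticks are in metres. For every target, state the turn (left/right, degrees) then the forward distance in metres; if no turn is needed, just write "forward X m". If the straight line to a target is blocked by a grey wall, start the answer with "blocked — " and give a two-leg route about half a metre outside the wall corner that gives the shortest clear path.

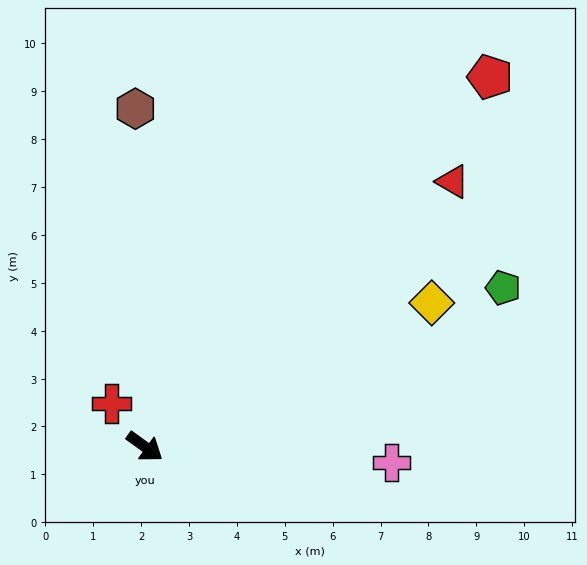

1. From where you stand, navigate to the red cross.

turn left 163°, forward 1.1 m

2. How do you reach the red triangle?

turn left 77°, forward 8.5 m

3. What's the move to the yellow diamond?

turn left 62°, forward 6.7 m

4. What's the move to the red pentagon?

turn left 83°, forward 10.6 m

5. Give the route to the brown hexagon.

turn left 127°, forward 7.1 m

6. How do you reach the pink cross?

turn left 32°, forward 5.2 m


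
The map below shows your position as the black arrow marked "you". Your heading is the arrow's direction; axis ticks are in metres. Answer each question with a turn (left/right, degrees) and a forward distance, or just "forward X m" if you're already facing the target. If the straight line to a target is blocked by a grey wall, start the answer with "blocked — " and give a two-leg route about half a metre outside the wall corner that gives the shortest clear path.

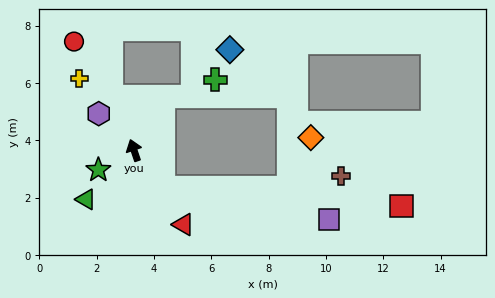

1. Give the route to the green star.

turn left 100°, forward 1.4 m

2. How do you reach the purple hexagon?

turn left 25°, forward 1.8 m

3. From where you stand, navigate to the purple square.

blocked — turn right 161°, forward 1.7 m, then turn left 42°, forward 5.9 m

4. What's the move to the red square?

blocked — turn right 161°, forward 1.7 m, then turn left 48°, forward 8.3 m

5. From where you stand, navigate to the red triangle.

turn right 165°, forward 3.1 m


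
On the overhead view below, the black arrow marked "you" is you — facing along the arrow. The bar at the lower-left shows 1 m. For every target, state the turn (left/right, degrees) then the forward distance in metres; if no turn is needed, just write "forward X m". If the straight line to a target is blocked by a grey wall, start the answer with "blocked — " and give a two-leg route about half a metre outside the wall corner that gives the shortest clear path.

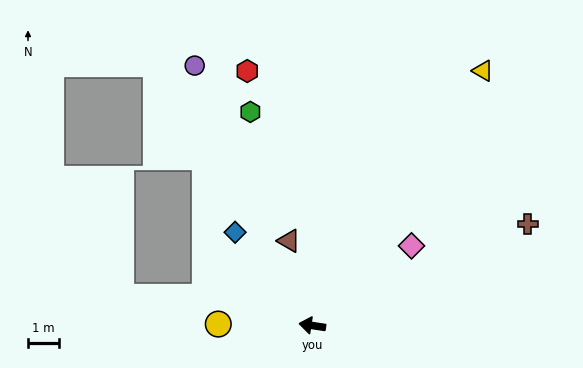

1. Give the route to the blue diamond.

turn right 42°, forward 3.9 m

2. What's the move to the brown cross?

turn right 146°, forward 7.6 m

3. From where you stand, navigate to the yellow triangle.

turn right 115°, forward 9.8 m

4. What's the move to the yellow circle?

turn left 8°, forward 3.0 m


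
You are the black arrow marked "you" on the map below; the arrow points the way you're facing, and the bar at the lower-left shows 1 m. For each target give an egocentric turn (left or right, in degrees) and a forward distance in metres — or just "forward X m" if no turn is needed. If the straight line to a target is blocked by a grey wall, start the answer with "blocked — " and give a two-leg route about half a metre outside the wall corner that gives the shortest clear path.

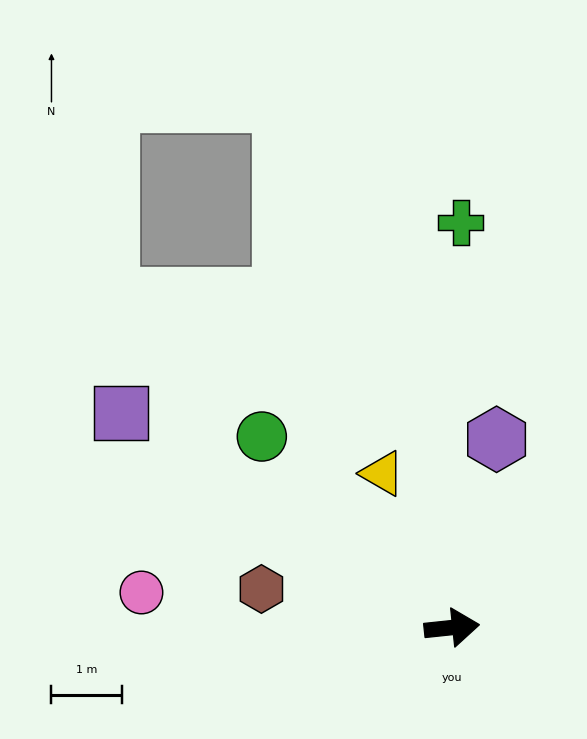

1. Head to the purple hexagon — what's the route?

turn left 71°, forward 2.7 m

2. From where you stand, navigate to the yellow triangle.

turn left 108°, forward 2.4 m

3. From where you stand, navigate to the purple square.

turn left 141°, forward 5.6 m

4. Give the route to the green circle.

turn left 129°, forward 3.8 m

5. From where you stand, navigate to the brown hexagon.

turn left 163°, forward 2.7 m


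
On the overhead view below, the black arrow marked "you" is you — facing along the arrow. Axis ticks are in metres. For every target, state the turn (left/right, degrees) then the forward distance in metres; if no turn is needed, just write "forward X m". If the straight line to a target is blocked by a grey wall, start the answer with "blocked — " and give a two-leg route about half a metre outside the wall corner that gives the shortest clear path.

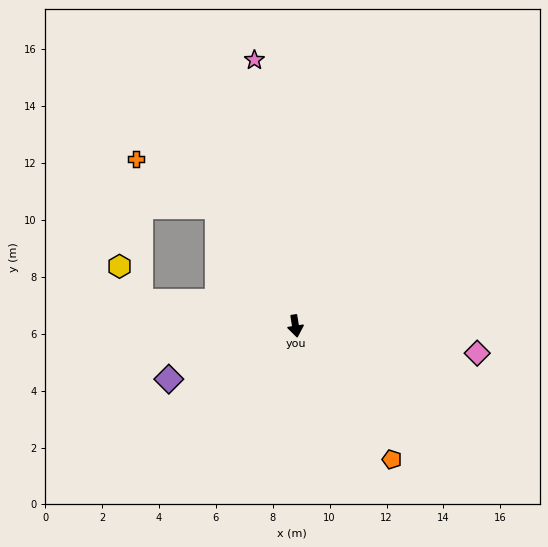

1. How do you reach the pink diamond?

turn left 73°, forward 6.5 m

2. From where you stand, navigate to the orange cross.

blocked — turn right 155°, forward 5.0 m, then turn left 25°, forward 3.3 m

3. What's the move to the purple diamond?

turn right 76°, forward 4.8 m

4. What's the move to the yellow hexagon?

blocked — turn right 108°, forward 5.5 m, then turn right 49°, forward 1.5 m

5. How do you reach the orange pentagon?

turn left 27°, forward 5.8 m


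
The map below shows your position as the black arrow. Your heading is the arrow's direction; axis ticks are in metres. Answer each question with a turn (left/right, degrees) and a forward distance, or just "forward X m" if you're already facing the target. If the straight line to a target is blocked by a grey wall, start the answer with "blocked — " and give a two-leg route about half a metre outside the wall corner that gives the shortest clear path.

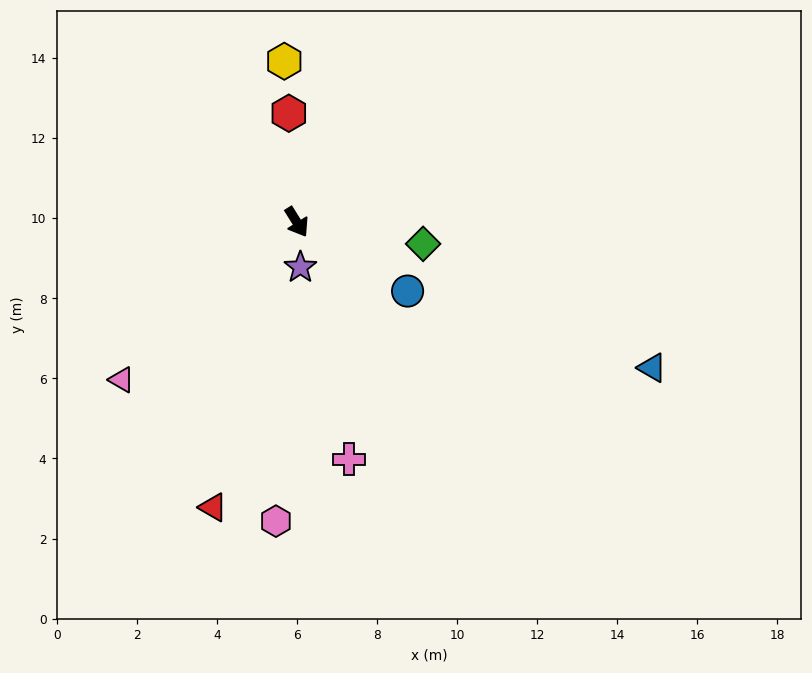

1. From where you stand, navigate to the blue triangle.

turn left 36°, forward 9.6 m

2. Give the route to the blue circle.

turn left 26°, forward 3.3 m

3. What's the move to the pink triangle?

turn right 80°, forward 5.9 m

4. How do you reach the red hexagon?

turn left 152°, forward 2.7 m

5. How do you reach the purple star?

turn right 27°, forward 1.1 m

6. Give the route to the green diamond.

turn left 48°, forward 3.2 m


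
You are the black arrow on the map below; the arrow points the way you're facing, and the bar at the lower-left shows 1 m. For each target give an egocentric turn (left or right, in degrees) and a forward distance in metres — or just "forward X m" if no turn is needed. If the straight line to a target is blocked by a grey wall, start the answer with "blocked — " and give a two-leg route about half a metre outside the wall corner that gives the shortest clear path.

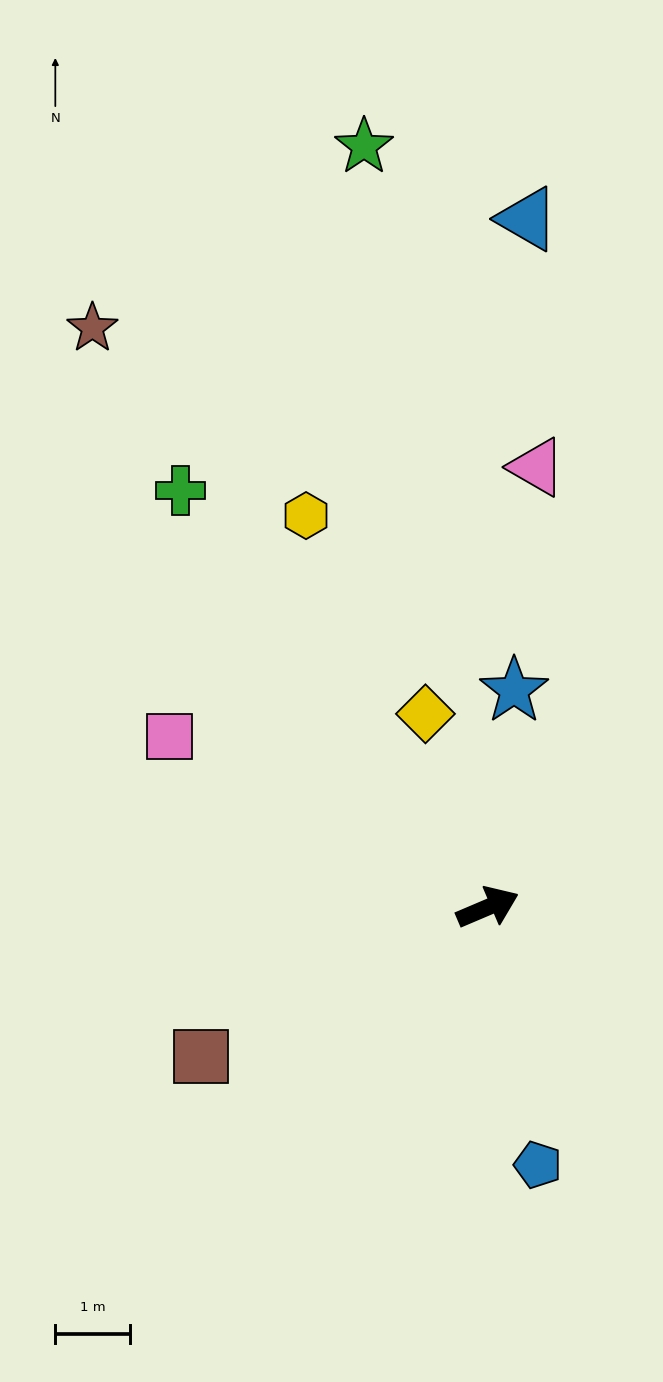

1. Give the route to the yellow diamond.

turn left 85°, forward 2.7 m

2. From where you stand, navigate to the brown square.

turn right 176°, forward 4.3 m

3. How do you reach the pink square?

turn left 129°, forward 4.8 m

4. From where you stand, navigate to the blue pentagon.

turn right 102°, forward 3.5 m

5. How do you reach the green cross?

turn left 103°, forward 7.0 m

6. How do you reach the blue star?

turn left 60°, forward 2.9 m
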